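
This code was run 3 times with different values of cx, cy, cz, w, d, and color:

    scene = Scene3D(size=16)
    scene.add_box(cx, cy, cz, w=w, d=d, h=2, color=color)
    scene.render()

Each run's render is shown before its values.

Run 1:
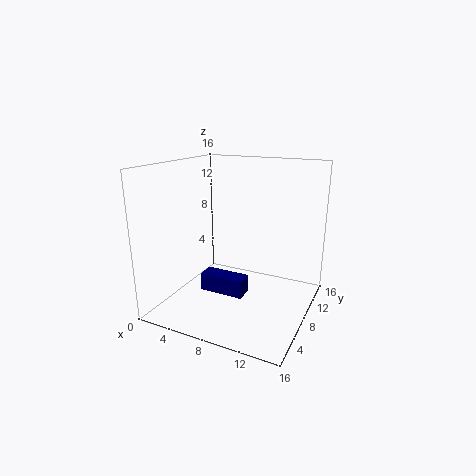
cx = 4.5, cy = 5.5, cz = 2, w = 5, d = 2, color = 'navy'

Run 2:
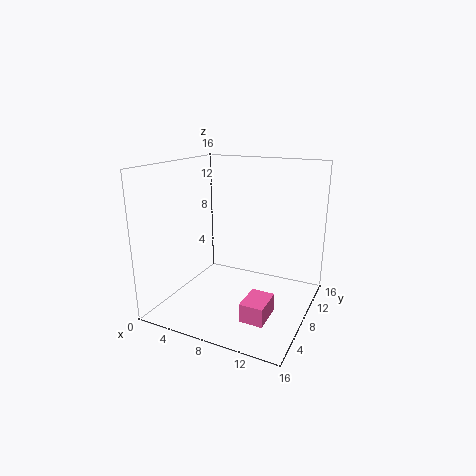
cx = 10.5, cy = 3, cz = 1, w = 2.5, d = 3.5, color = 'hotpink'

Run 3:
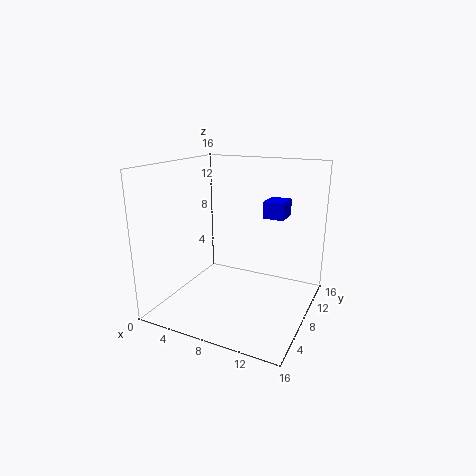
cx = 9.5, cy = 11.5, cz = 9.5, w = 2.5, d = 3, color = 'blue'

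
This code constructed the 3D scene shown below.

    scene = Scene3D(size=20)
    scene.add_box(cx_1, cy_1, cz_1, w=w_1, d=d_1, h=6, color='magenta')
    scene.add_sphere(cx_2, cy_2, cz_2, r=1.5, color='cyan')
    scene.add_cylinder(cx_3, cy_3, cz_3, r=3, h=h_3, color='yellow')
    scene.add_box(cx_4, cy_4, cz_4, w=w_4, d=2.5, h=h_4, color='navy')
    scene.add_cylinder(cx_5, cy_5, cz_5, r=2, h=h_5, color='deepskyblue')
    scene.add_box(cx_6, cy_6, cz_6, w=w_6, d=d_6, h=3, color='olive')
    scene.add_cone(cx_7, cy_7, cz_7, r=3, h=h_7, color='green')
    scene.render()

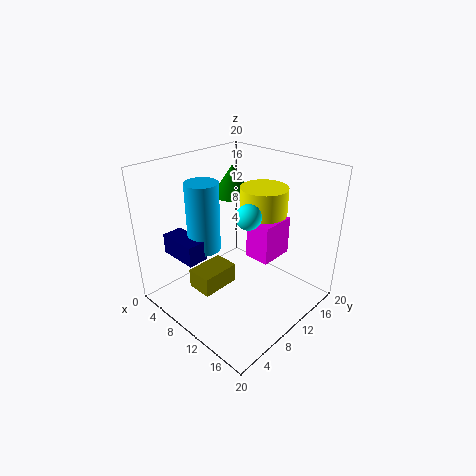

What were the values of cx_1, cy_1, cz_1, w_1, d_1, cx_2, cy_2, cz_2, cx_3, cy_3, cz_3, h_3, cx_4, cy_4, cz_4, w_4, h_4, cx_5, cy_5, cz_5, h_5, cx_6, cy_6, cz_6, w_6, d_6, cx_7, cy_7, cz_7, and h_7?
cx_1 = 8
cy_1 = 14
cz_1 = 4.5
w_1 = 4
d_1 = 5.5
cx_2 = 15
cy_2 = 6.5
cz_2 = 16
cx_3 = 13.5
cy_3 = 11
cz_3 = 14.5
h_3 = 3.5
cx_4 = 6.5
cy_4 = 0.5
cz_4 = 10.5
w_4 = 5
h_4 = 2.5
cx_5 = 10
cy_5 = 4
cz_5 = 11
h_5 = 8.5
cx_6 = 3.5
cy_6 = 6
cz_6 = 0.5
w_6 = 4
d_6 = 6
cx_7 = 5
cy_7 = 14
cz_7 = 14
h_7 = 4.5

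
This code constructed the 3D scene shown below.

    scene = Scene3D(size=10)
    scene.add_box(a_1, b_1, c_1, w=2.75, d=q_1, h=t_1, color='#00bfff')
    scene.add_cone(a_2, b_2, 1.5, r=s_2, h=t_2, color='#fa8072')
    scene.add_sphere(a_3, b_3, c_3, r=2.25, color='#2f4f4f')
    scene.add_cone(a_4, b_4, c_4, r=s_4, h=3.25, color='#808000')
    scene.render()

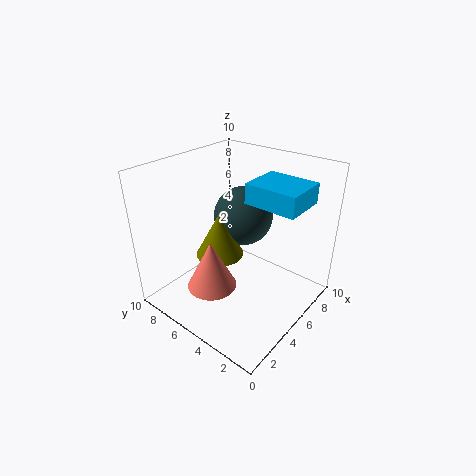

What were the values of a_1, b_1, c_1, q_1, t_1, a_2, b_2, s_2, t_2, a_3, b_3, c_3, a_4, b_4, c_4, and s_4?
a_1 = 3.75; b_1 = 0.25; c_1 = 8.5; q_1 = 3.25; t_1 = 1.25; a_2 = 3.25; b_2 = 6; s_2 = 1.75; t_2 = 3.5; a_3 = 7.5; b_3 = 6.5; c_3 = 5.25; a_4 = 5; b_4 = 6.75; c_4 = 3; s_4 = 1.75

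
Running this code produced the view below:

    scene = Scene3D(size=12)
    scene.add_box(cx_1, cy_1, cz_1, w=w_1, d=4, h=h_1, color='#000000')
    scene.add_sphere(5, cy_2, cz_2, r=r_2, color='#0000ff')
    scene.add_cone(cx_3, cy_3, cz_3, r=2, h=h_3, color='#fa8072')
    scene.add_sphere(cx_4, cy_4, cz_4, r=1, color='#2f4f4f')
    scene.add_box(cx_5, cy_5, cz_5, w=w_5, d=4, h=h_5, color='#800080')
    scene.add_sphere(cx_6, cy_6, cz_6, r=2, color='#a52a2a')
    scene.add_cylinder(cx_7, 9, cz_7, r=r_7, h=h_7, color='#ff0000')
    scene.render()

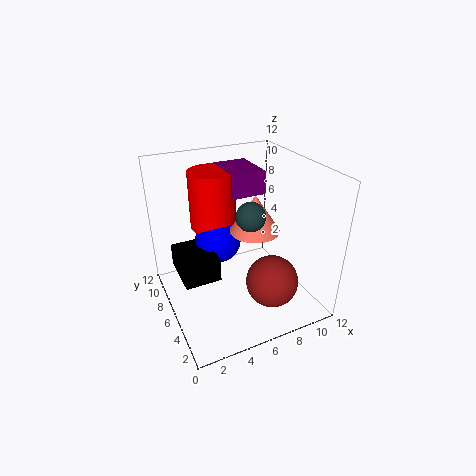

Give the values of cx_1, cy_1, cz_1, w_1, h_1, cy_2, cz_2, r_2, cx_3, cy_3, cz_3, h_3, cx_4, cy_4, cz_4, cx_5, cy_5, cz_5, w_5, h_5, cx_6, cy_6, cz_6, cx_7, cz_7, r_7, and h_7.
cx_1 = 1, cy_1 = 5, cz_1 = 3, w_1 = 3, h_1 = 2, cy_2 = 8, cz_2 = 5, r_2 = 2, cx_3 = 7, cy_3 = 5, cz_3 = 7, h_3 = 3, cx_4 = 5, cy_4 = 2, cz_4 = 10, cx_5 = 6, cy_5 = 7, cz_5 = 9, w_5 = 3, h_5 = 2, cx_6 = 7, cy_6 = 2, cz_6 = 4, cx_7 = 5, cz_7 = 6, r_7 = 2, h_7 = 5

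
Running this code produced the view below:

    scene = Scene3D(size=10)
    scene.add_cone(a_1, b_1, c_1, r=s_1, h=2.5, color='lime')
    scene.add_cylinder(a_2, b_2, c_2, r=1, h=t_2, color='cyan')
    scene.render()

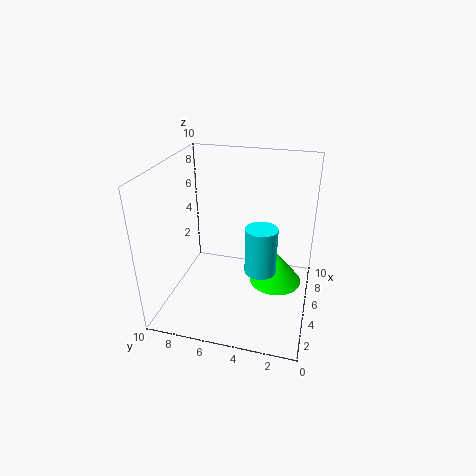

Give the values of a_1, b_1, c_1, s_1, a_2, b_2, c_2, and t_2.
a_1 = 7, b_1 = 2.5, c_1 = 0.5, s_1 = 2, a_2 = 3, b_2 = 3, c_2 = 4, t_2 = 3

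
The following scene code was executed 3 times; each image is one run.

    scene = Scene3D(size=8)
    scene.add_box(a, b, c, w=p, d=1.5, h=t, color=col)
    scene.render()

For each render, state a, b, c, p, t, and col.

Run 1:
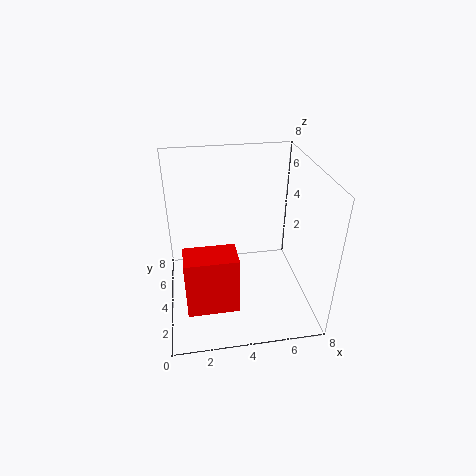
a = 1; b = 0.5; c = 2; p = 2.5; t = 3; col = 'red'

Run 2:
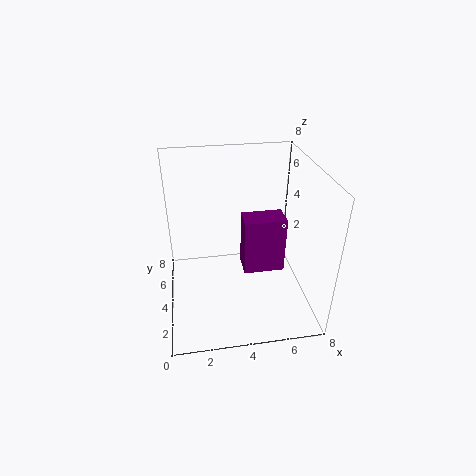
a = 4.5; b = 4.5; c = 1; p = 2.5; t = 3.5; col = 'purple'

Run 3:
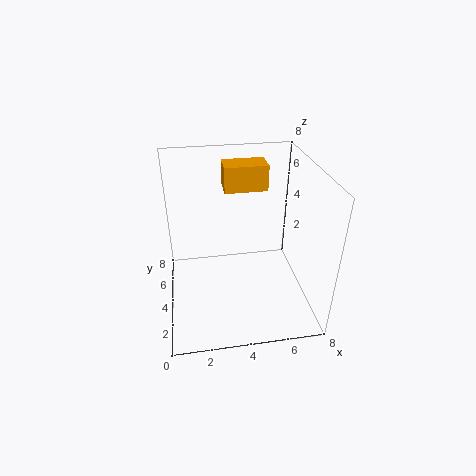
a = 3.5; b = 5.5; c = 6; p = 2.5; t = 1.5; col = 'orange'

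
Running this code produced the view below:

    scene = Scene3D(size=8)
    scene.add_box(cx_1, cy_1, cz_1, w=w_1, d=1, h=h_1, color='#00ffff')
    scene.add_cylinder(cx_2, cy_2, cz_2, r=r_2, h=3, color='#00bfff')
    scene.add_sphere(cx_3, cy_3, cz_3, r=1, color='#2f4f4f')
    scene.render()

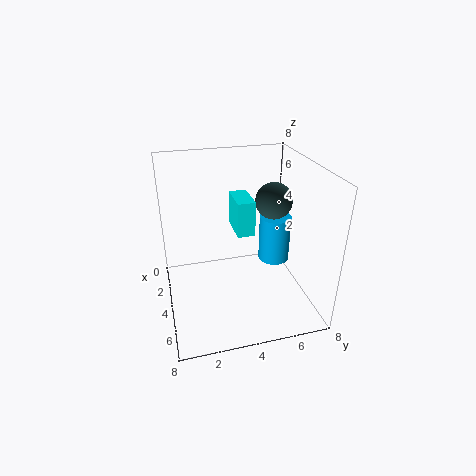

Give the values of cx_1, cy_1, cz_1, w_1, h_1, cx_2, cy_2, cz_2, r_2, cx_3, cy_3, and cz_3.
cx_1 = 2
cy_1 = 4
cz_1 = 4
w_1 = 2
h_1 = 2
cx_2 = 2
cy_2 = 7
cz_2 = 1
r_2 = 1
cx_3 = 4
cy_3 = 6
cz_3 = 6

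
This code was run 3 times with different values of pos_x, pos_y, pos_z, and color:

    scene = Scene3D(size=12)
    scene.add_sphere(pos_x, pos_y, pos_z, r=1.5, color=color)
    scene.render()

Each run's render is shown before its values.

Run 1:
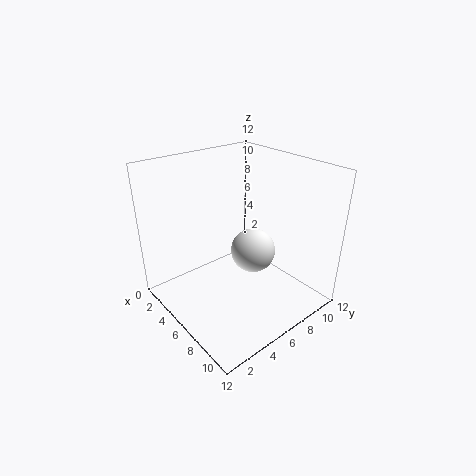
pos_x = 10
pos_y = 4
pos_z = 7.5
color = 'white'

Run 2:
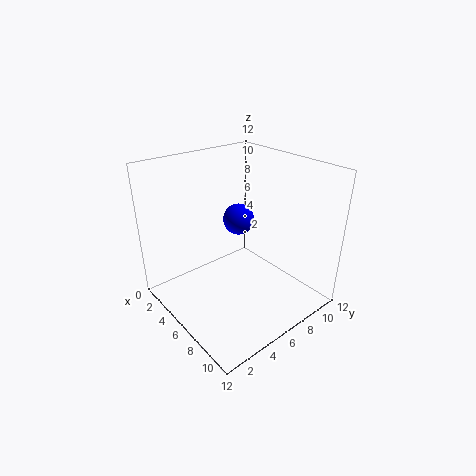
pos_x = 2.5
pos_y = 9
pos_z = 5.5
color = 'blue'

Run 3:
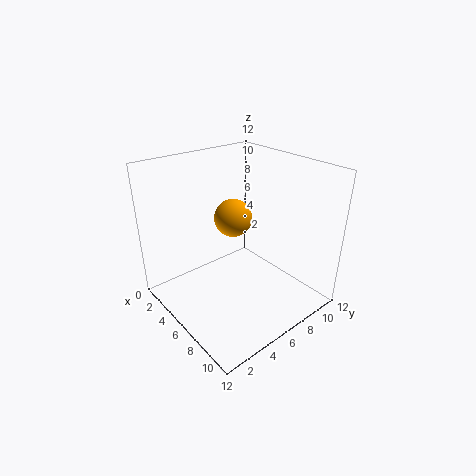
pos_x = 6
pos_y = 5.5
pos_z = 8
color = 'orange'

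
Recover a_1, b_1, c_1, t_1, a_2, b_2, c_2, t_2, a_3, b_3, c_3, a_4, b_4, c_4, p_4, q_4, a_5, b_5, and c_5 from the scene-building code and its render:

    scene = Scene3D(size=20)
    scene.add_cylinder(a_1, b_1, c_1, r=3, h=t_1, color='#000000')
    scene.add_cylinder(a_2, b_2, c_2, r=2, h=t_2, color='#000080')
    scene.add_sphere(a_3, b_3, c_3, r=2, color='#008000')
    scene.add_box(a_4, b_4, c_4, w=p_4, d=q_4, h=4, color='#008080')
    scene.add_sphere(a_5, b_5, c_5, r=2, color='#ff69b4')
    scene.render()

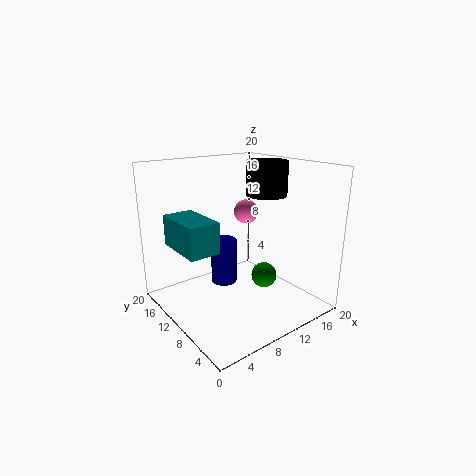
a_1 = 16
b_1 = 11
c_1 = 15
t_1 = 5
a_2 = 11
b_2 = 15
c_2 = 1
t_2 = 7
a_3 = 16
b_3 = 11
c_3 = 2
a_4 = 1
b_4 = 7
c_4 = 10
p_4 = 4
q_4 = 7
a_5 = 17
b_5 = 17
c_5 = 11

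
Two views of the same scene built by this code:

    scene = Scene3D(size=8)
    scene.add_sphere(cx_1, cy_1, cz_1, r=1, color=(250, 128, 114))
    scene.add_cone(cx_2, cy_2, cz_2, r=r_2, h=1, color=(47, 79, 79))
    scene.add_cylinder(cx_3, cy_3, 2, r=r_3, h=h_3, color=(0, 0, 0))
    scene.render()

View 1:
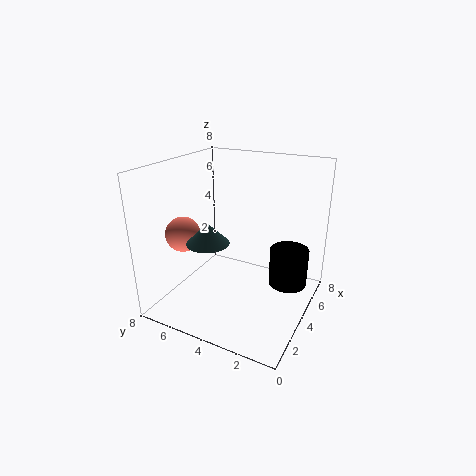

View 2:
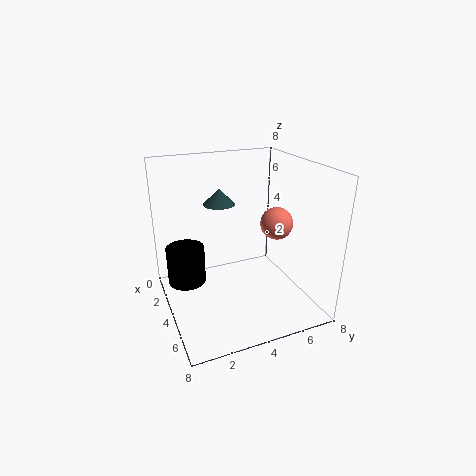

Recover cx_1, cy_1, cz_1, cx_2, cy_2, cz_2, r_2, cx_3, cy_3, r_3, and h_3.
cx_1 = 3
cy_1 = 7
cz_1 = 4
cx_2 = 1
cy_2 = 4
cz_2 = 5
r_2 = 1
cx_3 = 4
cy_3 = 1
r_3 = 1
h_3 = 2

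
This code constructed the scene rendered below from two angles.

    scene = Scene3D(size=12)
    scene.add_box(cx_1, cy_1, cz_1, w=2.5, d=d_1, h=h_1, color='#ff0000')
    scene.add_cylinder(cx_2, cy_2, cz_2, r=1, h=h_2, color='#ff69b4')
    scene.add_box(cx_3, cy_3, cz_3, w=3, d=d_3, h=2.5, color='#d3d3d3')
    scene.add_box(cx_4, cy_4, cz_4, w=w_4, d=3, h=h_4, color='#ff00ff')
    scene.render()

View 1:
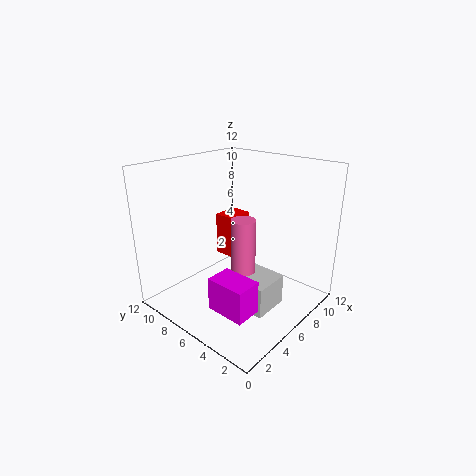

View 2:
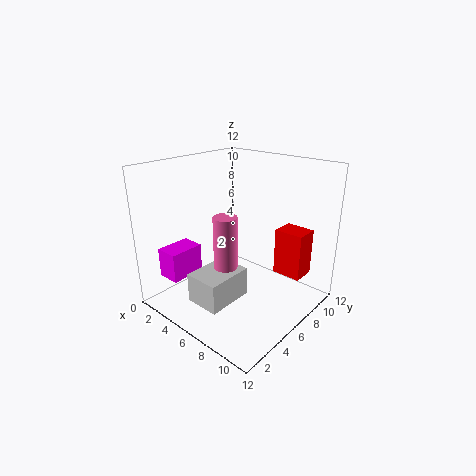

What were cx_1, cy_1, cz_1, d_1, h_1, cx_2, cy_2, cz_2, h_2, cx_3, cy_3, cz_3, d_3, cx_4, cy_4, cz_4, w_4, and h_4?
cx_1 = 8, cy_1 = 8.5, cz_1 = 2.5, d_1 = 2, h_1 = 4, cx_2 = 5.5, cy_2 = 5, cz_2 = 3, h_2 = 5, cx_3 = 4, cy_3 = 2, cz_3 = 1, d_3 = 4, cx_4 = 1, cy_4 = 1.5, cz_4 = 2.5, w_4 = 2, h_4 = 2.5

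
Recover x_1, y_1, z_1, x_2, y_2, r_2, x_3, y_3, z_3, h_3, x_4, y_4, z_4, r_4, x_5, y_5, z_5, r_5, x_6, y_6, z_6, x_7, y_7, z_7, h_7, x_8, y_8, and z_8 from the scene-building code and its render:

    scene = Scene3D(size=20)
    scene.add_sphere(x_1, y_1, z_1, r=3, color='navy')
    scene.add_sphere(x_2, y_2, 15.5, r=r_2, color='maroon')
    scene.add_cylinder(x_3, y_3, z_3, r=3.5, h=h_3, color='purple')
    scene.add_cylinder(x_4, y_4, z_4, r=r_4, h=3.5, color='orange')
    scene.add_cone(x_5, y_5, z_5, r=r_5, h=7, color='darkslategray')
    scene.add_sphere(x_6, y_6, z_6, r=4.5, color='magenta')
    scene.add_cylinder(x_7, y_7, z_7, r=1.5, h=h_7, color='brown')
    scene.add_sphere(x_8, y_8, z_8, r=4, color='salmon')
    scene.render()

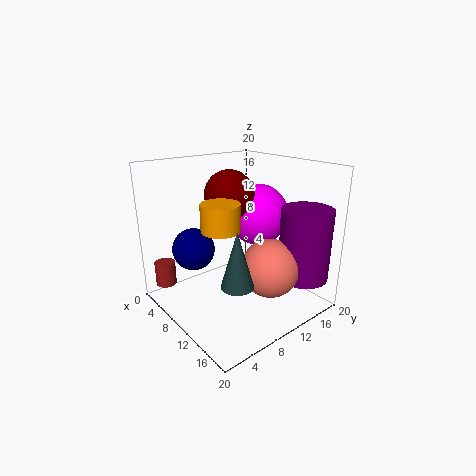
x_1 = 5.5, y_1 = 5.5, z_1 = 8, x_2 = 7.5, y_2 = 10.5, r_2 = 3.5, x_3 = 16.5, y_3 = 16.5, z_3 = 4.5, h_3 = 10, x_4 = 11.5, y_4 = 6, z_4 = 12.5, r_4 = 2.5, x_5 = 16, y_5 = 5, z_5 = 7, r_5 = 2, x_6 = 8.5, y_6 = 15, z_6 = 12, x_7 = 2, y_7 = 2.5, z_7 = 2, h_7 = 3.5, x_8 = 14.5, y_8 = 12, z_8 = 6.5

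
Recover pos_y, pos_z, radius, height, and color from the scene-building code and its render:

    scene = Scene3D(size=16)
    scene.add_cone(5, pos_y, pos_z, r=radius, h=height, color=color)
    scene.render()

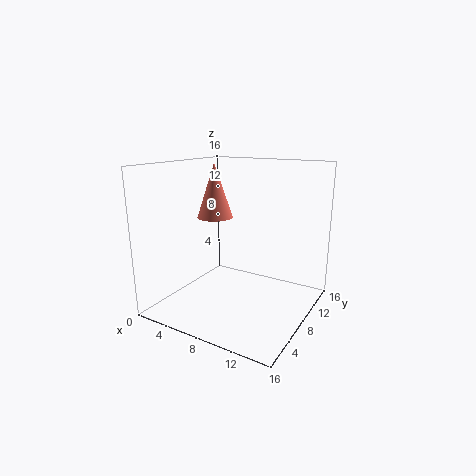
pos_y = 8
pos_z = 10
radius = 2
height = 6
color = 'salmon'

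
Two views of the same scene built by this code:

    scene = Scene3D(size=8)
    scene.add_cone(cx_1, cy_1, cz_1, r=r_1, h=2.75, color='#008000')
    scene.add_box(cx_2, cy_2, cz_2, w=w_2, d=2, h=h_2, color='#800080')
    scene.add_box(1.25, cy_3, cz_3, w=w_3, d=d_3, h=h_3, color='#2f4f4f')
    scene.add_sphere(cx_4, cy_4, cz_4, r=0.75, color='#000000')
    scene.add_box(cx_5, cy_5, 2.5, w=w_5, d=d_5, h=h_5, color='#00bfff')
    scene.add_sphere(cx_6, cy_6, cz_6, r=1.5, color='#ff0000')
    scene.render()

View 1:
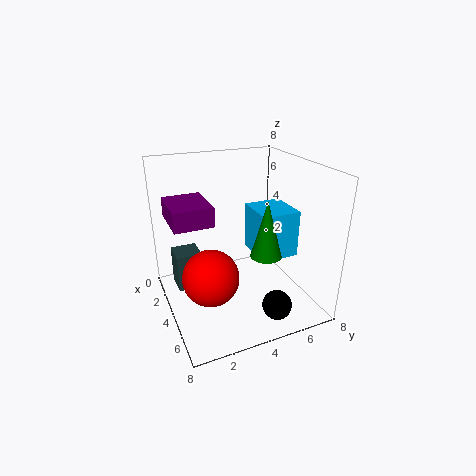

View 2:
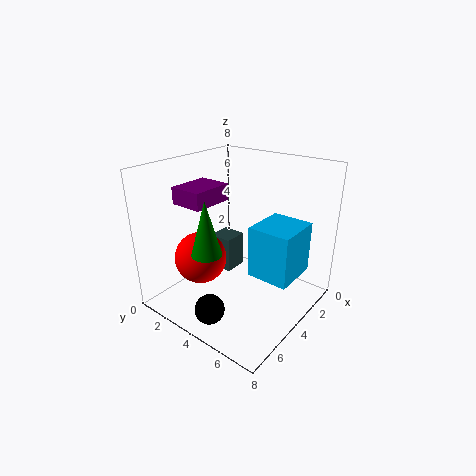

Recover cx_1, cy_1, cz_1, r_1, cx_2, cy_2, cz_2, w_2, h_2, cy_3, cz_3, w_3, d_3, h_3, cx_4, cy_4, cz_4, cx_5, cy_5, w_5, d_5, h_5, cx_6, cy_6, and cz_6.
cx_1 = 6.75, cy_1 = 4.25, cz_1 = 4.25, r_1 = 0.75, cx_2 = 2.75, cy_2 = 0.25, cz_2 = 5.5, w_2 = 2.5, h_2 = 1, cy_3 = 0.75, cz_3 = 0.5, w_3 = 1.5, d_3 = 1.5, h_3 = 2.25, cx_4 = 7.25, cy_4 = 4.75, cz_4 = 1.5, cx_5 = 2.25, cy_5 = 5.25, w_5 = 2.5, d_5 = 2.25, h_5 = 2.75, cx_6 = 5, cy_6 = 2, cz_6 = 2.5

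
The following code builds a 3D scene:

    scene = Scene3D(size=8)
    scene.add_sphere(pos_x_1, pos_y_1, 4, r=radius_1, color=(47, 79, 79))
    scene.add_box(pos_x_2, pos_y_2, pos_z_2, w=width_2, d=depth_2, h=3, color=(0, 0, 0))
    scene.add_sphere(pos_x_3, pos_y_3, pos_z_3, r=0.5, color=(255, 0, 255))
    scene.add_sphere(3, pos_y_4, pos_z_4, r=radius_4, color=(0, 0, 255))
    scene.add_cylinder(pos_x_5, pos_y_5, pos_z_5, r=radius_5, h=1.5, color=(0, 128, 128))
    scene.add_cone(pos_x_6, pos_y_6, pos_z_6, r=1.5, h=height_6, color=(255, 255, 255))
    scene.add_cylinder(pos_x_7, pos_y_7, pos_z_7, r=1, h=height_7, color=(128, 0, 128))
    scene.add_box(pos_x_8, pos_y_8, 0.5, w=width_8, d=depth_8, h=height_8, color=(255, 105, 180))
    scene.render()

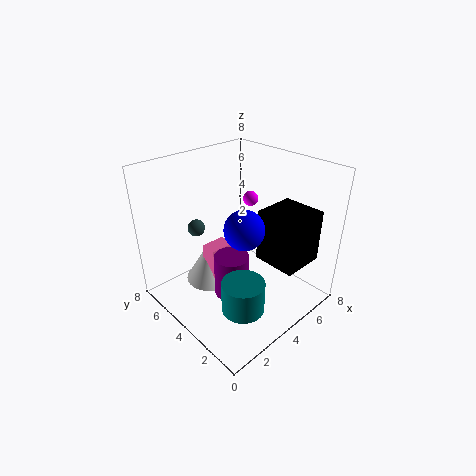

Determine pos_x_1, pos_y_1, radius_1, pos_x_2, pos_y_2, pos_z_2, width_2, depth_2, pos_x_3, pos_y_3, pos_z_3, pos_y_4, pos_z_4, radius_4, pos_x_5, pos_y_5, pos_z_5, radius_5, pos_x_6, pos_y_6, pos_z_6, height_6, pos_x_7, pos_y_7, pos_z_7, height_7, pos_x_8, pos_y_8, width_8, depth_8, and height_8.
pos_x_1 = 3; pos_y_1 = 6.5; radius_1 = 0.5; pos_x_2 = 5; pos_y_2 = 1; pos_z_2 = 2.5; width_2 = 2.5; depth_2 = 2.5; pos_x_3 = 7.5; pos_y_3 = 6.5; pos_z_3 = 4.5; pos_y_4 = 2.5; pos_z_4 = 5.5; radius_4 = 1; pos_x_5 = 1.5; pos_y_5 = 1; pos_z_5 = 2.5; radius_5 = 1; pos_x_6 = 3.5; pos_y_6 = 6; pos_z_6 = 0.5; height_6 = 2.5; pos_x_7 = 3.5; pos_y_7 = 4; pos_z_7 = 0.5; height_7 = 2.5; pos_x_8 = 3; pos_y_8 = 5; width_8 = 1.5; depth_8 = 1; height_8 = 2.5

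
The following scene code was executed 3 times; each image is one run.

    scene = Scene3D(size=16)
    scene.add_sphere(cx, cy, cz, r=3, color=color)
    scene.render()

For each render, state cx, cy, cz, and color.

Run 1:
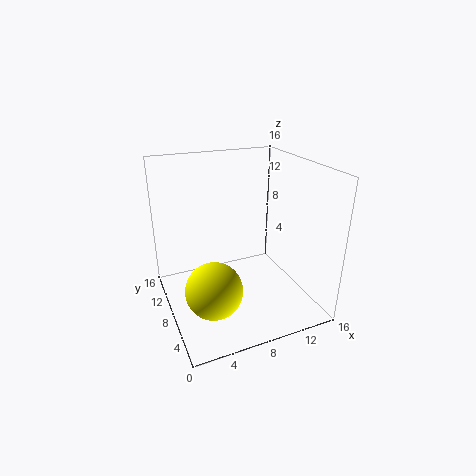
cx = 4, cy = 5, cz = 4, color = 'yellow'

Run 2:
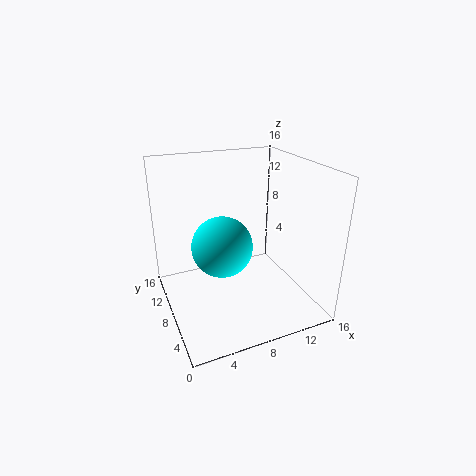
cx = 5, cy = 5, cz = 9, color = 'cyan'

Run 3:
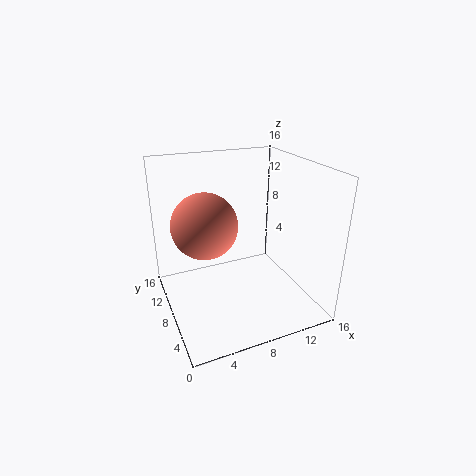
cx = 3, cy = 4, cz = 12, color = 'salmon'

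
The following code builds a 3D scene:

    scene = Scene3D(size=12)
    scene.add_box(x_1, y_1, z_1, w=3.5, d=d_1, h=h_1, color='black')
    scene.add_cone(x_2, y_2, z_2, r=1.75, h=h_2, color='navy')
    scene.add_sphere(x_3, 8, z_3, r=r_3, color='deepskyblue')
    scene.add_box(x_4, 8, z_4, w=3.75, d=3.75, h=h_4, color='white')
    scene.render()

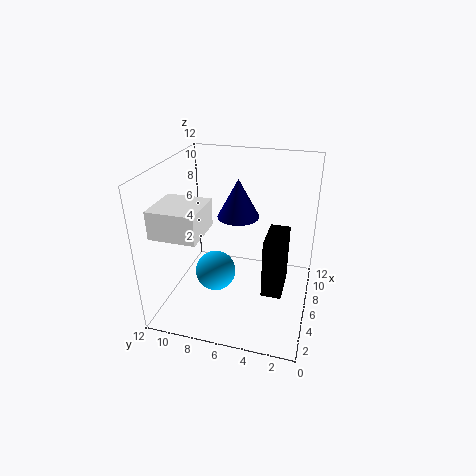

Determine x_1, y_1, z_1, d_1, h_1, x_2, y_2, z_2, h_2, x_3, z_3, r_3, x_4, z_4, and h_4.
x_1 = 5.25, y_1 = 2, z_1 = 1, d_1 = 1.75, h_1 = 5.25, x_2 = 7, y_2 = 6.25, z_2 = 7.5, h_2 = 3.25, x_3 = 5.75, z_3 = 2.5, r_3 = 1.75, x_4 = 1.75, z_4 = 7.25, h_4 = 2.25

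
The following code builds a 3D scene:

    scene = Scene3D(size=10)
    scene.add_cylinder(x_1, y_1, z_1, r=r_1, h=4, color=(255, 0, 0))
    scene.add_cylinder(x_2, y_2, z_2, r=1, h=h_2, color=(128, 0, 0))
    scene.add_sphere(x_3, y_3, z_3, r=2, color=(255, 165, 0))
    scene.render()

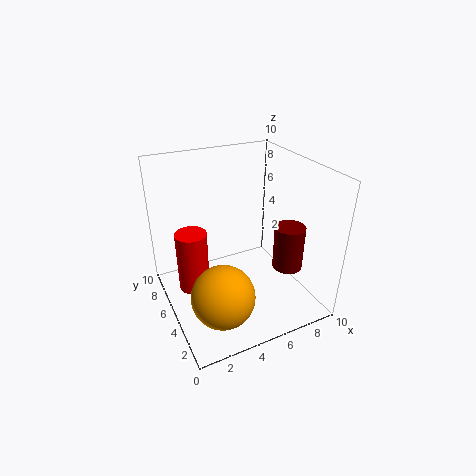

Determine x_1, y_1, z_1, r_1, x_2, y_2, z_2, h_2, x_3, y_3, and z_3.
x_1 = 1.5
y_1 = 4.5
z_1 = 2.5
r_1 = 1
x_2 = 7.5
y_2 = 2.5
z_2 = 3.5
h_2 = 3
x_3 = 2.5
y_3 = 2
z_3 = 3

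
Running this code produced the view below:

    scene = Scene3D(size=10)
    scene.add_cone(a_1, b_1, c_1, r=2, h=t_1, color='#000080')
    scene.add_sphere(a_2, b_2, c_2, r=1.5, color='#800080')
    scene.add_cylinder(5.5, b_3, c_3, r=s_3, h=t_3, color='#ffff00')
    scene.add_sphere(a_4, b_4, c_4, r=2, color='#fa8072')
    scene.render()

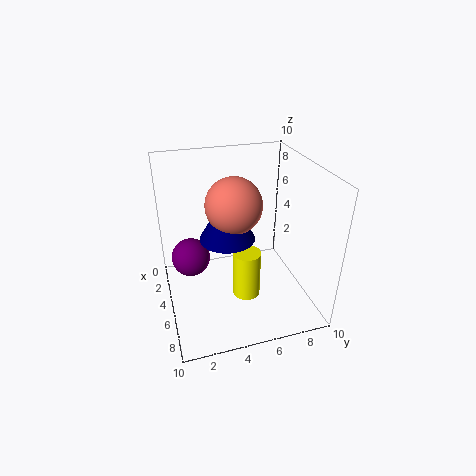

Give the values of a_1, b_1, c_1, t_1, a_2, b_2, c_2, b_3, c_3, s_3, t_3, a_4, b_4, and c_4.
a_1 = 4; b_1 = 4.5; c_1 = 4.5; t_1 = 3.5; a_2 = 2; b_2 = 2; c_2 = 2; b_3 = 5.5; c_3 = 0.5; s_3 = 1; t_3 = 3.5; a_4 = 4; b_4 = 5; c_4 = 7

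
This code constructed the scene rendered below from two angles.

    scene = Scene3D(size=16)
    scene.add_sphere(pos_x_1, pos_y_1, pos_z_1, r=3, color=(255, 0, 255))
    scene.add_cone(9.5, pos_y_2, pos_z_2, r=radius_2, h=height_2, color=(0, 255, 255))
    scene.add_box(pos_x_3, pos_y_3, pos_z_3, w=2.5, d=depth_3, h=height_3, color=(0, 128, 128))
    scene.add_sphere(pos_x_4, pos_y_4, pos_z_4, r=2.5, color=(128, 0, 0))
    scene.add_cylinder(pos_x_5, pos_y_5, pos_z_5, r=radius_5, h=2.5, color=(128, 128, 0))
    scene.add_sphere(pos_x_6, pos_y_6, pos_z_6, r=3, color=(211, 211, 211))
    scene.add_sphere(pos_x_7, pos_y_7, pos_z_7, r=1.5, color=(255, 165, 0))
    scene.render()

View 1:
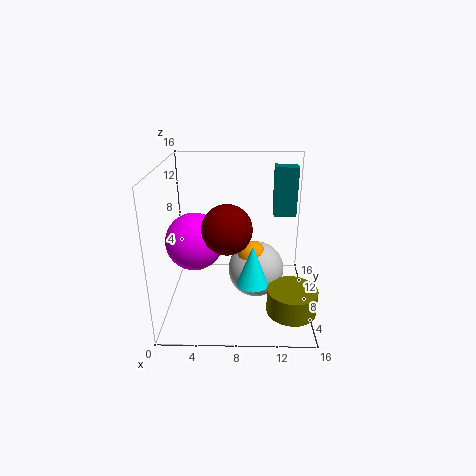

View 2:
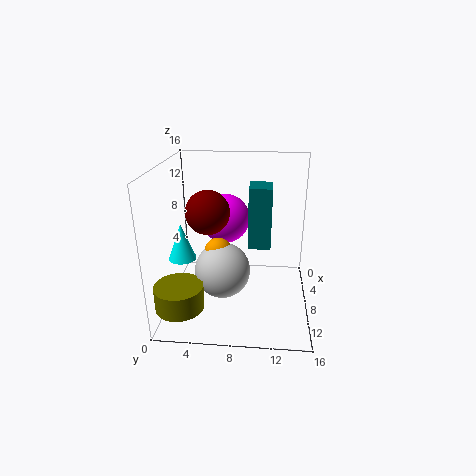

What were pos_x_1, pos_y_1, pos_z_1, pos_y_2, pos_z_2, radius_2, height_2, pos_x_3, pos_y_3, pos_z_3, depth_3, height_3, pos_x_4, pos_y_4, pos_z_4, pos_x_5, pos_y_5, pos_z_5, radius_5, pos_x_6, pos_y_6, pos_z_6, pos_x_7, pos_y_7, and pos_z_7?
pos_x_1 = 3.5; pos_y_1 = 6; pos_z_1 = 8.5; pos_y_2 = 2; pos_z_2 = 6; radius_2 = 1.5; height_2 = 4; pos_x_3 = 12; pos_y_3 = 9.5; pos_z_3 = 10; depth_3 = 2; height_3 = 5.5; pos_x_4 = 7; pos_y_4 = 4.5; pos_z_4 = 10.5; pos_x_5 = 13.5; pos_y_5 = 2.5; pos_z_5 = 2.5; radius_5 = 2.5; pos_x_6 = 10; pos_y_6 = 6.5; pos_z_6 = 5; pos_x_7 = 9.5; pos_y_7 = 6; pos_z_7 = 7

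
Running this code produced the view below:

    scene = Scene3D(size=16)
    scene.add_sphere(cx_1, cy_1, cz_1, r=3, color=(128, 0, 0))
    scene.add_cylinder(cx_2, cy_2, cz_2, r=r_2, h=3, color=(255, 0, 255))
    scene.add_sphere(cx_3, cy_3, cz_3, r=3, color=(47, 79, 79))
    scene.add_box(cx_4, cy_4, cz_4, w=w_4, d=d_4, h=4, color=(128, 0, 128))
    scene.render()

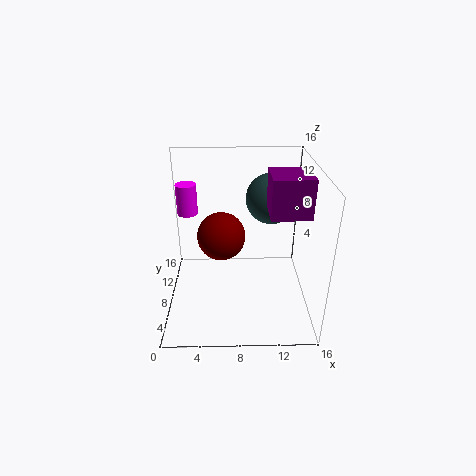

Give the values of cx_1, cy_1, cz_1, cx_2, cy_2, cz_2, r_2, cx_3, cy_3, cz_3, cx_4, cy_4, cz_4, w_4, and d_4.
cx_1 = 6
cy_1 = 12
cz_1 = 6
cx_2 = 3
cy_2 = 6
cz_2 = 12
r_2 = 1
cx_3 = 12
cy_3 = 12
cz_3 = 11
cx_4 = 11
cy_4 = 4
cz_4 = 12
w_4 = 4
d_4 = 4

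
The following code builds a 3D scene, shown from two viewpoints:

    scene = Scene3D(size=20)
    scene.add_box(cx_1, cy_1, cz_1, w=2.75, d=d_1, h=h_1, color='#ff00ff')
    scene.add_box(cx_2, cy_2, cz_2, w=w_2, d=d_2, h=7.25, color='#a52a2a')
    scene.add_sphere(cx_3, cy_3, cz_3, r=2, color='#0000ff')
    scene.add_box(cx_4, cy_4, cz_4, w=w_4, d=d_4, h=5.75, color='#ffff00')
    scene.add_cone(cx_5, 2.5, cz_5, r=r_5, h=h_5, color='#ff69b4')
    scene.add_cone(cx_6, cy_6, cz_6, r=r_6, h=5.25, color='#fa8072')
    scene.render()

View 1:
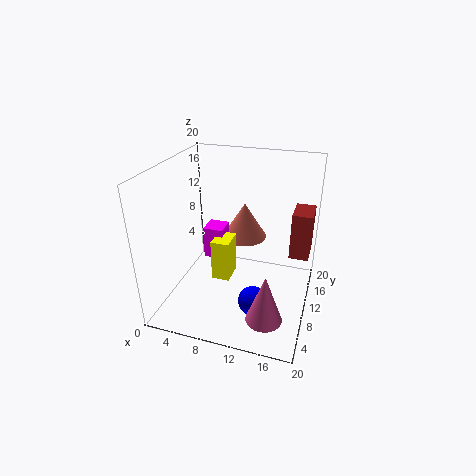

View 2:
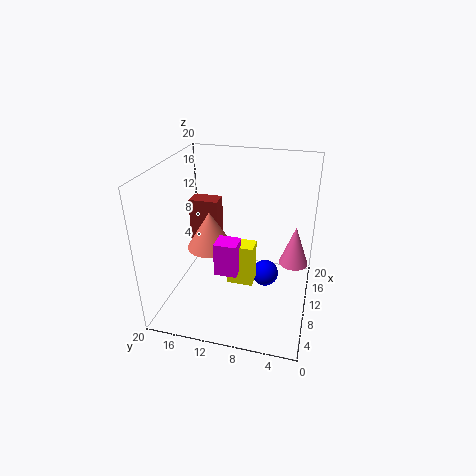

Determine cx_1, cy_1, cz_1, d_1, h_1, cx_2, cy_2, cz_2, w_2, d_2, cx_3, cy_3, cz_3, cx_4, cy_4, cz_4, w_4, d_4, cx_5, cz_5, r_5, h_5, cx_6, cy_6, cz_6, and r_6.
cx_1 = 5.25, cy_1 = 9, cz_1 = 6.75, d_1 = 3, h_1 = 4.5, cx_2 = 16.5, cy_2 = 15.25, cz_2 = 4.75, w_2 = 3, d_2 = 4.75, cx_3 = 13.25, cy_3 = 6.5, cz_3 = 2.5, cx_4 = 7, cy_4 = 7.25, cz_4 = 4.5, w_4 = 2.5, d_4 = 3.5, cx_5 = 15.75, cz_5 = 3.5, r_5 = 2.25, h_5 = 6.25, cx_6 = 9.75, cy_6 = 14, cz_6 = 8.25, r_6 = 3.25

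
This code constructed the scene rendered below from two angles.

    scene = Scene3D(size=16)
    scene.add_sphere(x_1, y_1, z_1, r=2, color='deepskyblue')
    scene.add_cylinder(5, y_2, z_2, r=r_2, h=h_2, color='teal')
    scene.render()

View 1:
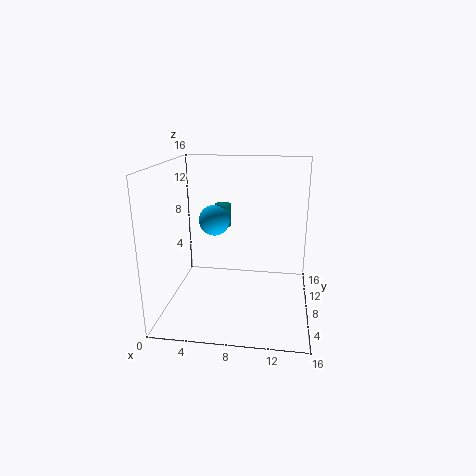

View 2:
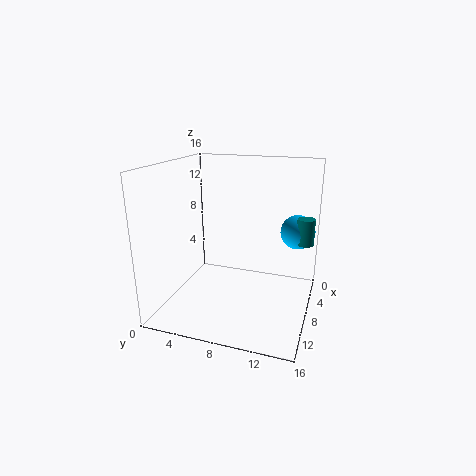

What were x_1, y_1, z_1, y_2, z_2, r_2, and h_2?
x_1 = 4
y_1 = 14
z_1 = 8
y_2 = 15
z_2 = 7
r_2 = 1
h_2 = 3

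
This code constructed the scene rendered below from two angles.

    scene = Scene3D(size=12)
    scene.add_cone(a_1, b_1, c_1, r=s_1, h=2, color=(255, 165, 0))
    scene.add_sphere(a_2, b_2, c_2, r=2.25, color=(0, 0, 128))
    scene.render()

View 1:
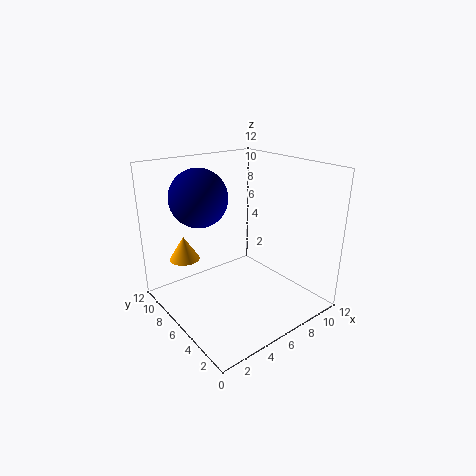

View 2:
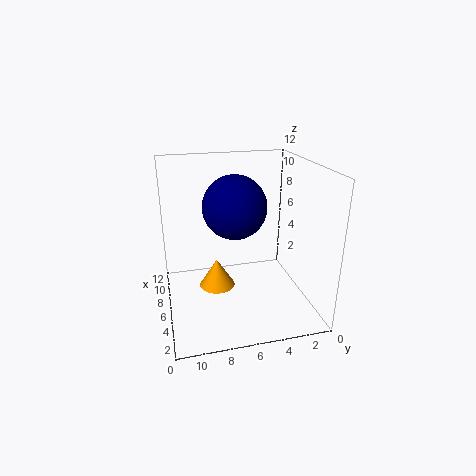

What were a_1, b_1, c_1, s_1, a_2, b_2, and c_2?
a_1 = 2.25, b_1 = 8.5, c_1 = 4.25, s_1 = 1.25, a_2 = 3, b_2 = 7, c_2 = 9.75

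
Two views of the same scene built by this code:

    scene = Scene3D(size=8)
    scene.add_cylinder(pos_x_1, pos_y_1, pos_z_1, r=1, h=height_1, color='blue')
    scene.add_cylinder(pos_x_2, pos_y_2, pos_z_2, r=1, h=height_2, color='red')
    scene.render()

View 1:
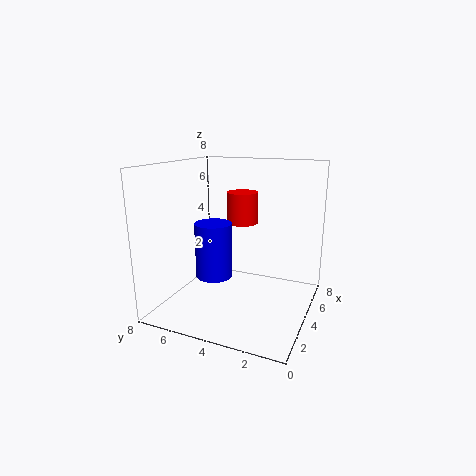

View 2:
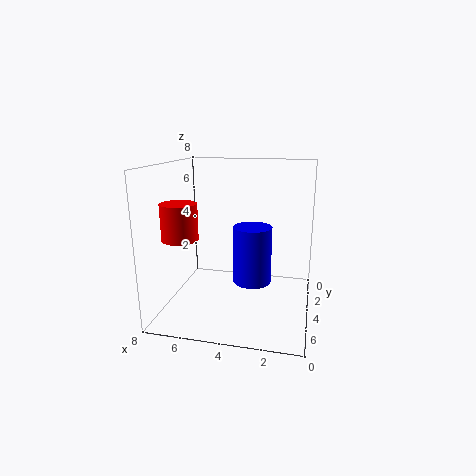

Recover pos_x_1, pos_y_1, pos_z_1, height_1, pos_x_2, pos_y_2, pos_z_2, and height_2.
pos_x_1 = 3, pos_y_1 = 5, pos_z_1 = 2, height_1 = 3, pos_x_2 = 7, pos_y_2 = 5, pos_z_2 = 4, height_2 = 2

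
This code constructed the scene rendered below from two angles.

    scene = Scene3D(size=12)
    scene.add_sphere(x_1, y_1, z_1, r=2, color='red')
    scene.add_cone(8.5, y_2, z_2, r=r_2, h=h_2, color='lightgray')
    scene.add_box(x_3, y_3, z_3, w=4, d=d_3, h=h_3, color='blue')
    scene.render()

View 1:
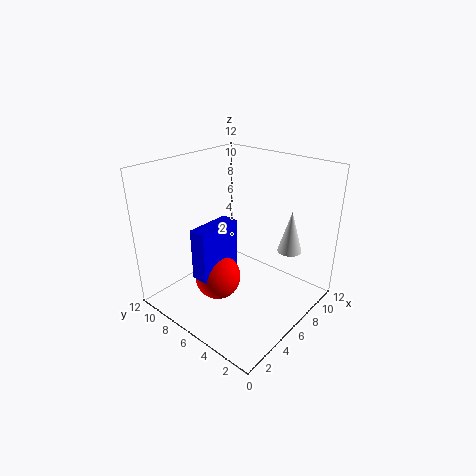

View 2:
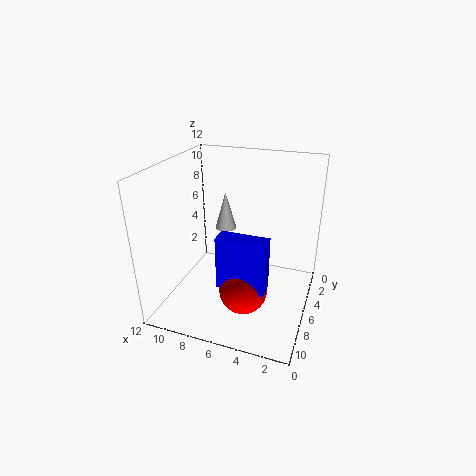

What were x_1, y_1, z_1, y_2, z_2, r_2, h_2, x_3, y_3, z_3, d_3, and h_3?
x_1 = 5; y_1 = 7.5; z_1 = 2; y_2 = 2.5; z_2 = 5; r_2 = 1; h_2 = 3.5; x_3 = 3; y_3 = 7; z_3 = 2.5; d_3 = 1.5; h_3 = 4.5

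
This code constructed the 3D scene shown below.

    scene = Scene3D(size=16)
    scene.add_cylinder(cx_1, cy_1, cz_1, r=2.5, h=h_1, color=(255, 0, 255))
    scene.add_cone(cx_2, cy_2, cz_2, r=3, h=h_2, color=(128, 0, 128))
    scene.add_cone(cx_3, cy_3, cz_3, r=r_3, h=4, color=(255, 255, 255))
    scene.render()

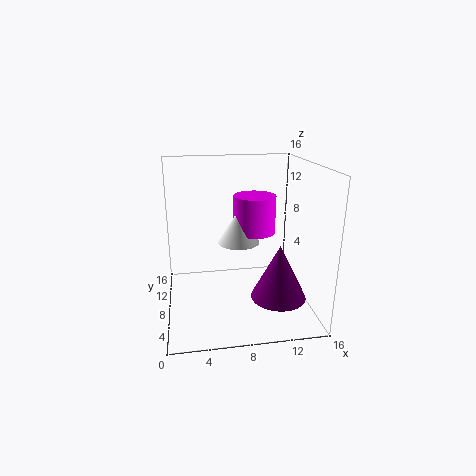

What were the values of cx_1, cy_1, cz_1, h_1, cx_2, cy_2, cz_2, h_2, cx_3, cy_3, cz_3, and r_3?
cx_1 = 10.5; cy_1 = 11; cz_1 = 7.5; h_1 = 4.5; cx_2 = 12; cy_2 = 5; cz_2 = 2; h_2 = 6; cx_3 = 8.5; cy_3 = 10.5; cz_3 = 6.5; r_3 = 2.5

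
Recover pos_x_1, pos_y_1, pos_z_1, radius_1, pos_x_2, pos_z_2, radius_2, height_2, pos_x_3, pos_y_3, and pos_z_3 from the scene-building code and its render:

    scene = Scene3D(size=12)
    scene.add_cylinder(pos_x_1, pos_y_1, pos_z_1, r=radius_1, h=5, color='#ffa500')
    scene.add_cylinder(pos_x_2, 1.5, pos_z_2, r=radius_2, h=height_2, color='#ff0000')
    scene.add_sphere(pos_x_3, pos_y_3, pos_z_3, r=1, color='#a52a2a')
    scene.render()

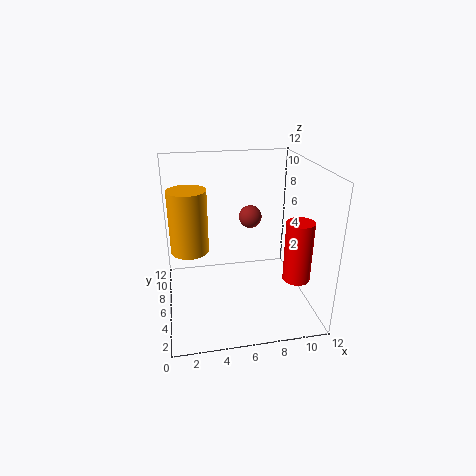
pos_x_1 = 2
pos_y_1 = 5.5
pos_z_1 = 5.5
radius_1 = 1.5
pos_x_2 = 9.5
pos_z_2 = 4.5
radius_2 = 1
height_2 = 4.5
pos_x_3 = 7.5
pos_y_3 = 8
pos_z_3 = 7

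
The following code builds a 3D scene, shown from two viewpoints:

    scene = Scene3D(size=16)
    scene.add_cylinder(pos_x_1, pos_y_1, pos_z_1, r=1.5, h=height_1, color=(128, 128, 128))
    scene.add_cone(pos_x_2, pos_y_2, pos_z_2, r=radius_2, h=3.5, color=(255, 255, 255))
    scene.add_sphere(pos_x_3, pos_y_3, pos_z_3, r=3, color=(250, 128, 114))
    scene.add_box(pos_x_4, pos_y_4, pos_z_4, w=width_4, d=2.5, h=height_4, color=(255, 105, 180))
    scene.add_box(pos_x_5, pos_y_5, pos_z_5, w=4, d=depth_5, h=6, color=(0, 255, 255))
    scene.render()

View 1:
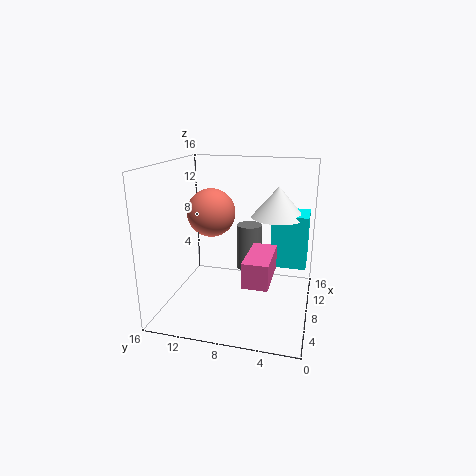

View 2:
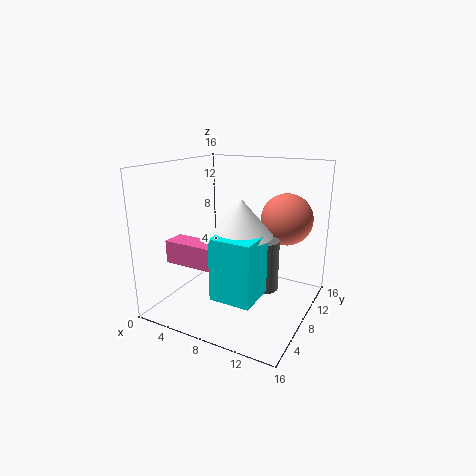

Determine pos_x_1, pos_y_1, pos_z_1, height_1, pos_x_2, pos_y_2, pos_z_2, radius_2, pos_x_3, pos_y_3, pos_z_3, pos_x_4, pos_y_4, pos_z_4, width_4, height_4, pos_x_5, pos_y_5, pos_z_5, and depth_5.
pos_x_1 = 11.5
pos_y_1 = 7.5
pos_z_1 = 3
height_1 = 5.5
pos_x_2 = 10.5
pos_y_2 = 4
pos_z_2 = 10
radius_2 = 3
pos_x_3 = 12
pos_y_3 = 12.5
pos_z_3 = 9.5
pos_x_4 = 1.5
pos_y_4 = 3.5
pos_z_4 = 5.5
width_4 = 5.5
height_4 = 2.5
pos_x_5 = 9
pos_y_5 = 0.5
pos_z_5 = 4.5
depth_5 = 4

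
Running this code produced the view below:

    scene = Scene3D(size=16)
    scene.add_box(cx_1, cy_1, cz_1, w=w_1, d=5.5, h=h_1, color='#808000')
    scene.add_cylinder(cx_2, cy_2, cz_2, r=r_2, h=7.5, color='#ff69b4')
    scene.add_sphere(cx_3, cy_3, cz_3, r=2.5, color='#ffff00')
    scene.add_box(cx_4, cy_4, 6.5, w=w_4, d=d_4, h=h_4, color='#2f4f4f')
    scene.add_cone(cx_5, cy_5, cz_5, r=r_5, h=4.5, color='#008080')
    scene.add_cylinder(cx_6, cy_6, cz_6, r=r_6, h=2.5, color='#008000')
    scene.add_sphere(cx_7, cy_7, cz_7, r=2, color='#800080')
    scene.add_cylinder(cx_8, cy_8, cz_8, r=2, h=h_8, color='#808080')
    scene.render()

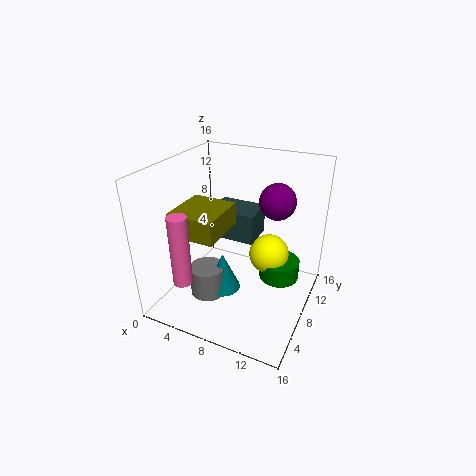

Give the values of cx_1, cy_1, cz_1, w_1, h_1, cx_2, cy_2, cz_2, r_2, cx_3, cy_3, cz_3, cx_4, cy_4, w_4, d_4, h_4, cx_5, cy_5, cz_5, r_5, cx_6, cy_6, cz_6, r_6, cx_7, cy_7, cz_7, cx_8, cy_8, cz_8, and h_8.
cx_1 = 2.5; cy_1 = 3; cz_1 = 9.5; w_1 = 5; h_1 = 2.5; cx_2 = 4.5; cy_2 = 2; cz_2 = 5; r_2 = 1; cx_3 = 10; cy_3 = 13; cz_3 = 3.5; cx_4 = 3.5; cy_4 = 9.5; w_4 = 5.5; d_4 = 4; h_4 = 3.5; cx_5 = 6.5; cy_5 = 7; cz_5 = 1.5; r_5 = 2; cx_6 = 11.5; cy_6 = 13; cz_6 = 0.5; r_6 = 2.5; cx_7 = 11.5; cy_7 = 10.5; cz_7 = 12; cx_8 = 5; cy_8 = 6; cz_8 = 1; h_8 = 3.5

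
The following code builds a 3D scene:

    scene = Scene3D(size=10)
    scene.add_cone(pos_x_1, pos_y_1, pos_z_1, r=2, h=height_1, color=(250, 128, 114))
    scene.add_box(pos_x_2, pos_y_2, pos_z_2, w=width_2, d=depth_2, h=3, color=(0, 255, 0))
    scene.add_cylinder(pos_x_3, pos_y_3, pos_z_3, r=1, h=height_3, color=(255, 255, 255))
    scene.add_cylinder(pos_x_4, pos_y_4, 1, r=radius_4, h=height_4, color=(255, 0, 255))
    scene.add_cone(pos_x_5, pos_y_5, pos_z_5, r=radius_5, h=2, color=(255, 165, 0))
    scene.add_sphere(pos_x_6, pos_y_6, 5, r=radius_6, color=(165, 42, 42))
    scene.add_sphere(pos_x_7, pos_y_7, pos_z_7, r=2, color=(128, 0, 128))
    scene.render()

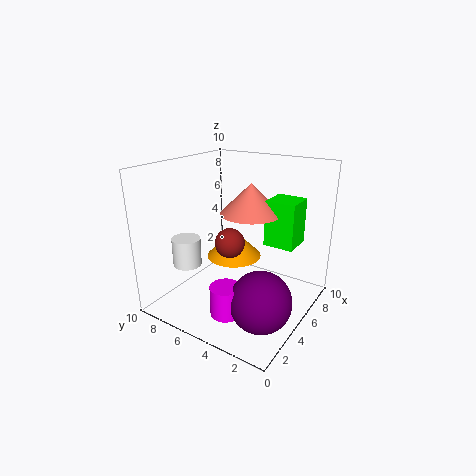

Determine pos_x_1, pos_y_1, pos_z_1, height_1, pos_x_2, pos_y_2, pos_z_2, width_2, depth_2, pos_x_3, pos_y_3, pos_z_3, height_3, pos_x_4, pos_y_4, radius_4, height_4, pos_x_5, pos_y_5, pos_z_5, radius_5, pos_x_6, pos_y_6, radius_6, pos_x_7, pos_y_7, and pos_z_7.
pos_x_1 = 5
pos_y_1 = 4
pos_z_1 = 7
height_1 = 2
pos_x_2 = 5
pos_y_2 = 1
pos_z_2 = 5
width_2 = 2
depth_2 = 2
pos_x_3 = 3
pos_y_3 = 8
pos_z_3 = 3
height_3 = 2
pos_x_4 = 2
pos_y_4 = 4
radius_4 = 1
height_4 = 2
pos_x_5 = 6
pos_y_5 = 6
pos_z_5 = 3
radius_5 = 2
pos_x_6 = 4
pos_y_6 = 5
radius_6 = 1
pos_x_7 = 3
pos_y_7 = 2
pos_z_7 = 2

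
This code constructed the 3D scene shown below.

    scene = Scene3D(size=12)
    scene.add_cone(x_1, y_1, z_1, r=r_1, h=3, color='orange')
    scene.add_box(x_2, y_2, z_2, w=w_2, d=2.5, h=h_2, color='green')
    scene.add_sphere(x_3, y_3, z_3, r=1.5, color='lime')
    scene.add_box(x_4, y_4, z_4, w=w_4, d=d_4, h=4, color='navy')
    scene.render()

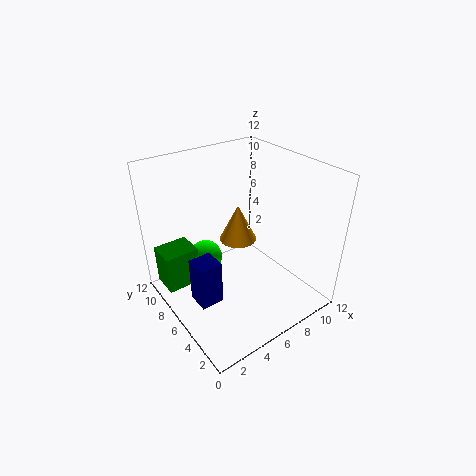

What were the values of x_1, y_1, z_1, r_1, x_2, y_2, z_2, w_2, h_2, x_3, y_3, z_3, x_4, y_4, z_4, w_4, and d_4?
x_1 = 6
y_1 = 6
z_1 = 6
r_1 = 1.5
x_2 = 0.5
y_2 = 8.5
z_2 = 1
w_2 = 3
h_2 = 3.5
x_3 = 4.5
y_3 = 9
z_3 = 3
x_4 = 2
y_4 = 5.5
z_4 = 0.5
w_4 = 2
d_4 = 2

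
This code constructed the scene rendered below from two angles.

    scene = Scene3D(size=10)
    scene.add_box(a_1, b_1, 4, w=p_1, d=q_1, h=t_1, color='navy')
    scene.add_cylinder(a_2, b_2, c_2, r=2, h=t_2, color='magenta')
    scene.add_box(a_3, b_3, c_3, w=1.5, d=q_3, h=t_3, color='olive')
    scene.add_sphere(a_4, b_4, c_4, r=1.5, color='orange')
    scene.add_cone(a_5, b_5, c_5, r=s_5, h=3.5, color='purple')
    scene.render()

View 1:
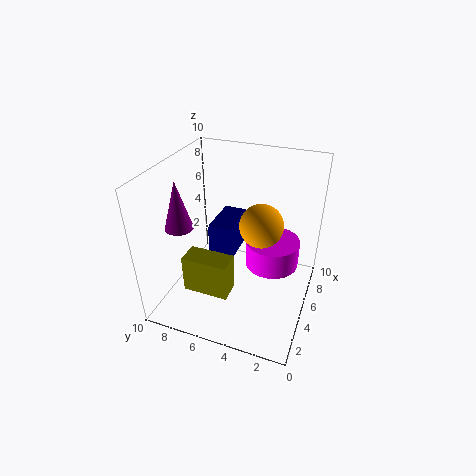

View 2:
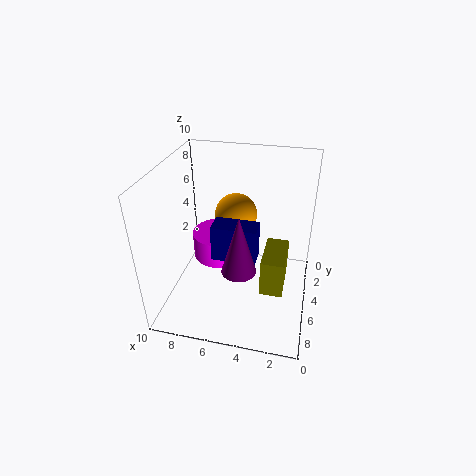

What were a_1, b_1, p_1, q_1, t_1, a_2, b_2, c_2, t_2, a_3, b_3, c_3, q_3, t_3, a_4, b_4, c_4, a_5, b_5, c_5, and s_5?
a_1 = 3.5
b_1 = 5
p_1 = 3
q_1 = 1.5
t_1 = 2.5
a_2 = 7
b_2 = 3
c_2 = 2
t_2 = 2
a_3 = 1.5
b_3 = 4.5
c_3 = 2.5
q_3 = 3
t_3 = 2.5
a_4 = 5.5
b_4 = 3.5
c_4 = 6
a_5 = 4
b_5 = 9
c_5 = 5.5
s_5 = 1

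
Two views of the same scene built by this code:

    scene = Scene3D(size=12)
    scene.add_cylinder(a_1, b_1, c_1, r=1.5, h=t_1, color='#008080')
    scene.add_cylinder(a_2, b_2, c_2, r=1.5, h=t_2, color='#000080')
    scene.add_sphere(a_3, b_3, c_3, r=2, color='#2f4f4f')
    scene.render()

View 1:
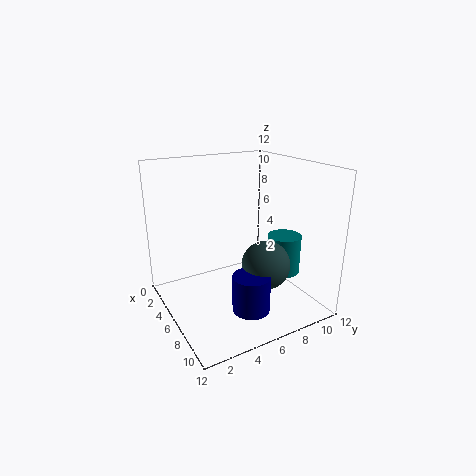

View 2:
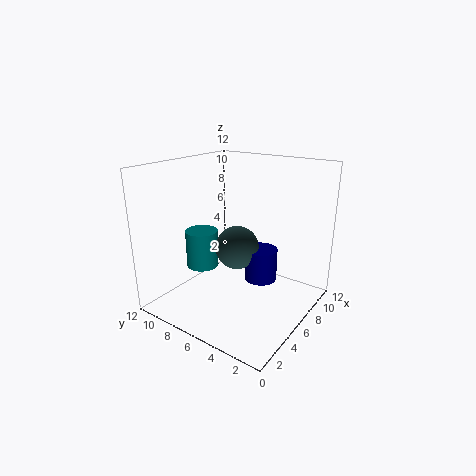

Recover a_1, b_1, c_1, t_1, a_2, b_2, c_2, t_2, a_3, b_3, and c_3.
a_1 = 6.5; b_1 = 10.5; c_1 = 2; t_1 = 3.5; a_2 = 9; b_2 = 5.5; c_2 = 1; t_2 = 3; a_3 = 8; b_3 = 7.5; c_3 = 4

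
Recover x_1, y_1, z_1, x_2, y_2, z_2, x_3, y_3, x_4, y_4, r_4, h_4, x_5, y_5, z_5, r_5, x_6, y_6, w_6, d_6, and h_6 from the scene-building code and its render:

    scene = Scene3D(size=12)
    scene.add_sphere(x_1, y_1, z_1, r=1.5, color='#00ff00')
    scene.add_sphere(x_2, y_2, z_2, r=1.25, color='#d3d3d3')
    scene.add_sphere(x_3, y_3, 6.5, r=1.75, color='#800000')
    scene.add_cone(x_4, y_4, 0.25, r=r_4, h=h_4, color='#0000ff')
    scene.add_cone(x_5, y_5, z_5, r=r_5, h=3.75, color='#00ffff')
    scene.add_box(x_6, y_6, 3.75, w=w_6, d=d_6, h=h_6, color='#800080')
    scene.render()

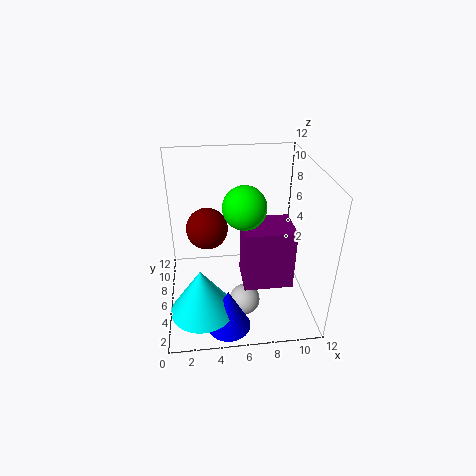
x_1 = 6
y_1 = 2.5
z_1 = 10.5
x_2 = 6.25
y_2 = 3.5
z_2 = 1.5
x_3 = 3.5
y_3 = 7
x_4 = 4.75
y_4 = 2
r_4 = 1.75
h_4 = 3.5
x_5 = 2.75
y_5 = 2.5
z_5 = 1.75
r_5 = 2.5
x_6 = 6
y_6 = 2
w_6 = 3.75
d_6 = 3
h_6 = 4.75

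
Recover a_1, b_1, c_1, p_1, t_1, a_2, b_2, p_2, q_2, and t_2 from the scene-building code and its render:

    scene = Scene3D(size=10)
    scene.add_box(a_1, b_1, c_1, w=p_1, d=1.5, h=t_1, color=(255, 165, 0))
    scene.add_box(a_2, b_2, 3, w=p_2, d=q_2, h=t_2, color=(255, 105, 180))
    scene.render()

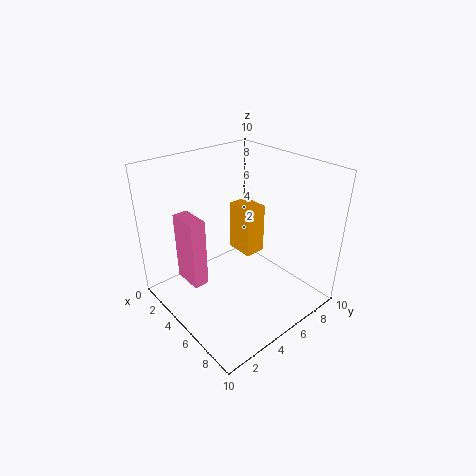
a_1 = 3.5; b_1 = 5.5; c_1 = 3.5; p_1 = 2; t_1 = 3.5; a_2 = 3.5; b_2 = 1; p_2 = 2; q_2 = 1; t_2 = 4.5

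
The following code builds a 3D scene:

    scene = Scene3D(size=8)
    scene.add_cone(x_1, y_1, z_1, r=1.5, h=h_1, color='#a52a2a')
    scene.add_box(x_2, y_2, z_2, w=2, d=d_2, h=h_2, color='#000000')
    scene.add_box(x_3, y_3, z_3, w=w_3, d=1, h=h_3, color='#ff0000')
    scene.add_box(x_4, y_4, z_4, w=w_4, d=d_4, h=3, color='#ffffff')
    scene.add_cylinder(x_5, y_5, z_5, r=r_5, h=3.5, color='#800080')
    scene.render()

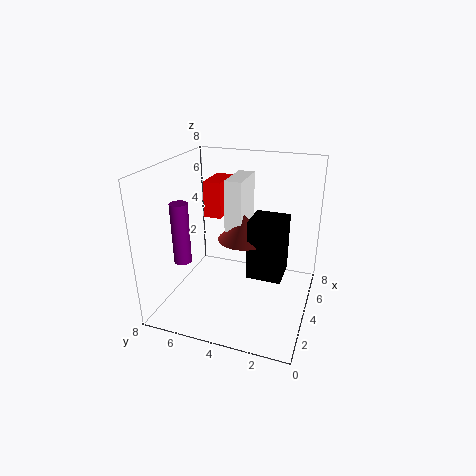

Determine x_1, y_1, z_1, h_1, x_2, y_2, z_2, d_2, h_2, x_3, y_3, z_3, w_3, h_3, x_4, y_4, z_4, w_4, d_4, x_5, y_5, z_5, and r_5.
x_1 = 5
y_1 = 4
z_1 = 3.5
h_1 = 1.5
x_2 = 4
y_2 = 1.5
z_2 = 1.5
d_2 = 2
h_2 = 3.5
x_3 = 4
y_3 = 5
z_3 = 5
w_3 = 2
h_3 = 2
x_4 = 4.5
y_4 = 4
z_4 = 4
w_4 = 2.5
d_4 = 1
x_5 = 3
y_5 = 7
z_5 = 2.5
r_5 = 0.5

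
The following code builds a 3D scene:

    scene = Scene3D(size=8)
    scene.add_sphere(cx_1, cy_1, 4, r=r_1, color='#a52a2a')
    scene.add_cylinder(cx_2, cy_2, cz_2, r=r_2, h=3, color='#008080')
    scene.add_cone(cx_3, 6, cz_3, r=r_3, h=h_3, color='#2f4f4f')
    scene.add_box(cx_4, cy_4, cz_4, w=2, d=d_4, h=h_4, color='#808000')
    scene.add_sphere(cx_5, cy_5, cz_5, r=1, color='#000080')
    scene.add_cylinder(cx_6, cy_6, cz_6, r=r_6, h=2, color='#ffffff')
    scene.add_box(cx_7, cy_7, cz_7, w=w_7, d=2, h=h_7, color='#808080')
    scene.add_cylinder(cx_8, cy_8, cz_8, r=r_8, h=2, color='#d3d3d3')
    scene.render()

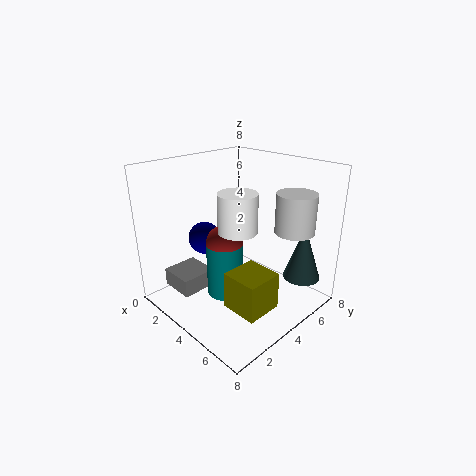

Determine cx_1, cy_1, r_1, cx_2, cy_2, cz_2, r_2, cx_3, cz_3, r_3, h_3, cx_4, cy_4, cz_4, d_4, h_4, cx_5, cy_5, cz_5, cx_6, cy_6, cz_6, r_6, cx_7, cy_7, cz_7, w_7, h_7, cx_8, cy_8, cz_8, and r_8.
cx_1 = 4, cy_1 = 3, r_1 = 1, cx_2 = 4, cy_2 = 3, cz_2 = 1, r_2 = 1, cx_3 = 7, cz_3 = 2, r_3 = 1, h_3 = 3, cx_4 = 5, cy_4 = 2, cz_4 = 1, d_4 = 2, h_4 = 2, cx_5 = 1, cy_5 = 4, cz_5 = 3, cx_6 = 5, cy_6 = 3, cz_6 = 5, r_6 = 1, cx_7 = 1, cy_7 = 1, cz_7 = 1, w_7 = 2, h_7 = 1, cx_8 = 7, cy_8 = 5, cz_8 = 5, r_8 = 1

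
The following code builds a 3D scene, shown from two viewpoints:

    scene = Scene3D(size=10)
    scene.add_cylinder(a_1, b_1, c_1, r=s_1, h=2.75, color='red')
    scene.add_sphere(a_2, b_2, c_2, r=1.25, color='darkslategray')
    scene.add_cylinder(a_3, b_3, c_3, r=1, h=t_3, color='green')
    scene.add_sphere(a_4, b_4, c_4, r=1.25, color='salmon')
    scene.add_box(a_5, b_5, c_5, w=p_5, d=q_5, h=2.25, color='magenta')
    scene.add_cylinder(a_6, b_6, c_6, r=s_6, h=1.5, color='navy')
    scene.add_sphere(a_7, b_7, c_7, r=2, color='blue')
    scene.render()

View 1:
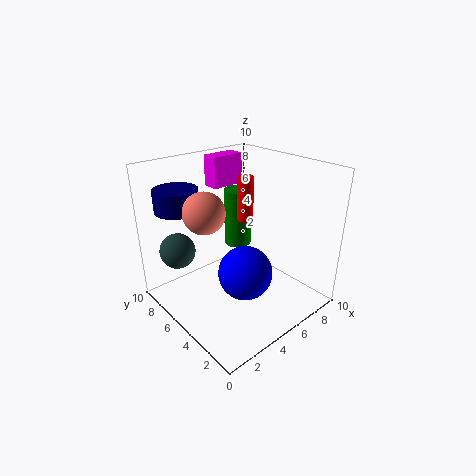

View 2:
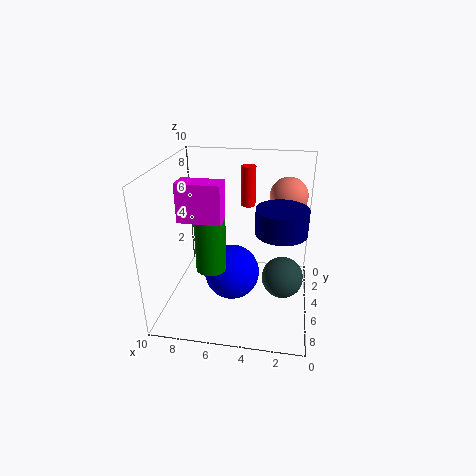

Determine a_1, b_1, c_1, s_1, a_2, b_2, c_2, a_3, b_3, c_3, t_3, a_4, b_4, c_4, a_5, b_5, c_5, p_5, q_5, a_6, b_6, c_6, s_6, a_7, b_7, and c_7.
a_1 = 4.5
b_1 = 3.75
c_1 = 7
s_1 = 0.5
a_2 = 1.75
b_2 = 7.75
c_2 = 4
a_3 = 6.5
b_3 = 6.75
c_3 = 3.5
t_3 = 4.25
a_4 = 1.75
b_4 = 4.25
c_4 = 8
a_5 = 5.25
b_5 = 7.75
c_5 = 7.75
p_5 = 2.5
q_5 = 1.25
a_6 = 2
b_6 = 7.75
c_6 = 7
s_6 = 1.5
a_7 = 5.5
b_7 = 4.75
c_7 = 2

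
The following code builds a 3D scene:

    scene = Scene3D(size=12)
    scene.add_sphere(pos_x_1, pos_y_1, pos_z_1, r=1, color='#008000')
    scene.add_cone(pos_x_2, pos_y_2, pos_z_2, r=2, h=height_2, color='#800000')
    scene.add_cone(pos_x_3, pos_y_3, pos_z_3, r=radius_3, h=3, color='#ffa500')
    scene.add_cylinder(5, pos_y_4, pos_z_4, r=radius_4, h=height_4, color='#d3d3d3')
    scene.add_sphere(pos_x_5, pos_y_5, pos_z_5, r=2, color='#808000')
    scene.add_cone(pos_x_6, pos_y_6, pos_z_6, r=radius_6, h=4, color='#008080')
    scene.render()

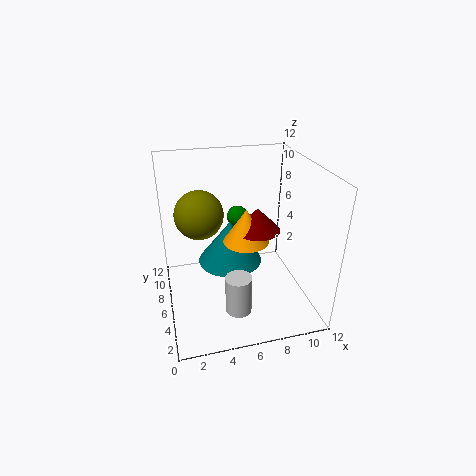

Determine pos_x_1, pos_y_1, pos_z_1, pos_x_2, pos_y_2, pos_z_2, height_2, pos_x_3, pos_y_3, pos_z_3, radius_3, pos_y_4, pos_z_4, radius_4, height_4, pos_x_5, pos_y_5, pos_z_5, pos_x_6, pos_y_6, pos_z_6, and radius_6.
pos_x_1 = 7; pos_y_1 = 10; pos_z_1 = 6; pos_x_2 = 8; pos_y_2 = 7; pos_z_2 = 6; height_2 = 2; pos_x_3 = 7; pos_y_3 = 7; pos_z_3 = 5; radius_3 = 2; pos_y_4 = 2; pos_z_4 = 2; radius_4 = 1; height_4 = 3; pos_x_5 = 3; pos_y_5 = 7; pos_z_5 = 8; pos_x_6 = 6; pos_y_6 = 9; pos_z_6 = 2; radius_6 = 3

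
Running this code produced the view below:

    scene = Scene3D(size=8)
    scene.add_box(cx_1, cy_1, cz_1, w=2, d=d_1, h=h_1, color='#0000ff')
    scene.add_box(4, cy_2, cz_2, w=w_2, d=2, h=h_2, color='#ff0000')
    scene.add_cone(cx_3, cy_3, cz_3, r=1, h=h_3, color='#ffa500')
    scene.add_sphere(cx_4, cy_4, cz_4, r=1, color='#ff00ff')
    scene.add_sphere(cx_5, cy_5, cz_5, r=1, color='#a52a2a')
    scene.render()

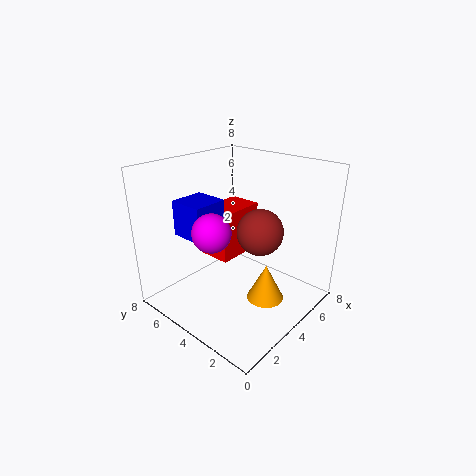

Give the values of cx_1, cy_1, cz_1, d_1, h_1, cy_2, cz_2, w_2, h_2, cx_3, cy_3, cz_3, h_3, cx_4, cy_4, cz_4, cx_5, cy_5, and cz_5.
cx_1 = 2; cy_1 = 5; cz_1 = 4; d_1 = 2; h_1 = 2; cy_2 = 5; cz_2 = 2; w_2 = 3; h_2 = 3; cx_3 = 4; cy_3 = 2; cz_3 = 1; h_3 = 2; cx_4 = 2; cy_4 = 4; cz_4 = 5; cx_5 = 2; cy_5 = 1; cz_5 = 6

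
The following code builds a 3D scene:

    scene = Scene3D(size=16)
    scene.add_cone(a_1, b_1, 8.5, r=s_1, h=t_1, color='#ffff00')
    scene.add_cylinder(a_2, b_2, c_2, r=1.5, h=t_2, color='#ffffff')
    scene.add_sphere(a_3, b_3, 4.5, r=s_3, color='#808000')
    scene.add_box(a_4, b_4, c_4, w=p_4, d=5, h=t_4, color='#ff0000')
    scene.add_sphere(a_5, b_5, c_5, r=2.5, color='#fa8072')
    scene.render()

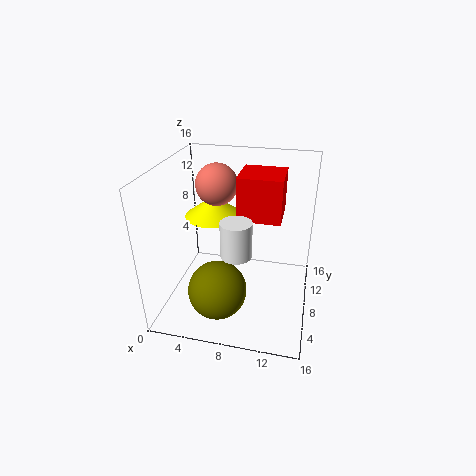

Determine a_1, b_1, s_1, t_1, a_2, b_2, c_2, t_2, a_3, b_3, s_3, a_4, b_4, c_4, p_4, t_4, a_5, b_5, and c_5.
a_1 = 4
b_1 = 12
s_1 = 3.5
t_1 = 2.5
a_2 = 9
b_2 = 3
c_2 = 9
t_2 = 3.5
a_3 = 7
b_3 = 3
s_3 = 3
a_4 = 7.5
b_4 = 9
c_4 = 9.5
p_4 = 5
t_4 = 5
a_5 = 4.5
b_5 = 12
c_5 = 12.5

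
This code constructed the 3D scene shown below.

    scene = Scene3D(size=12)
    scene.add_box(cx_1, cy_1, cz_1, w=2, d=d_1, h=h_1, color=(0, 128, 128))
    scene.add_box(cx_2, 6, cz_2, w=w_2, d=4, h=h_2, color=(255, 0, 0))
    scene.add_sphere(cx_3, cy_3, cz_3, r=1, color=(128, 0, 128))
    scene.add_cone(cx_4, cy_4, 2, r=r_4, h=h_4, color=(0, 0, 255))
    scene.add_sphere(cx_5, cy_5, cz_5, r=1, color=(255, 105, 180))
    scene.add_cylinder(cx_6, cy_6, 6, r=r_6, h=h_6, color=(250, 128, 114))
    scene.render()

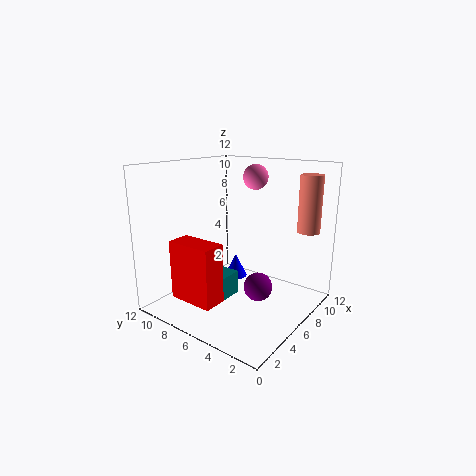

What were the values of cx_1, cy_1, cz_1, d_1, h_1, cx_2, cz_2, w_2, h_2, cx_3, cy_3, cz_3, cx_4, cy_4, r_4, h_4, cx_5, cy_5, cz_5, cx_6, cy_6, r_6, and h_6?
cx_1 = 4, cy_1 = 6, cz_1 = 1, d_1 = 2, h_1 = 2, cx_2 = 2, cz_2 = 1, w_2 = 2, h_2 = 5, cx_3 = 3, cy_3 = 2, cz_3 = 4, cx_4 = 7, cy_4 = 7, r_4 = 1, h_4 = 2, cx_5 = 7, cy_5 = 5, cz_5 = 11, cx_6 = 11, cy_6 = 2, r_6 = 1, h_6 = 5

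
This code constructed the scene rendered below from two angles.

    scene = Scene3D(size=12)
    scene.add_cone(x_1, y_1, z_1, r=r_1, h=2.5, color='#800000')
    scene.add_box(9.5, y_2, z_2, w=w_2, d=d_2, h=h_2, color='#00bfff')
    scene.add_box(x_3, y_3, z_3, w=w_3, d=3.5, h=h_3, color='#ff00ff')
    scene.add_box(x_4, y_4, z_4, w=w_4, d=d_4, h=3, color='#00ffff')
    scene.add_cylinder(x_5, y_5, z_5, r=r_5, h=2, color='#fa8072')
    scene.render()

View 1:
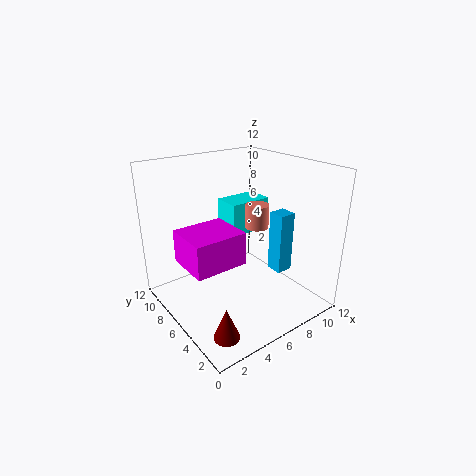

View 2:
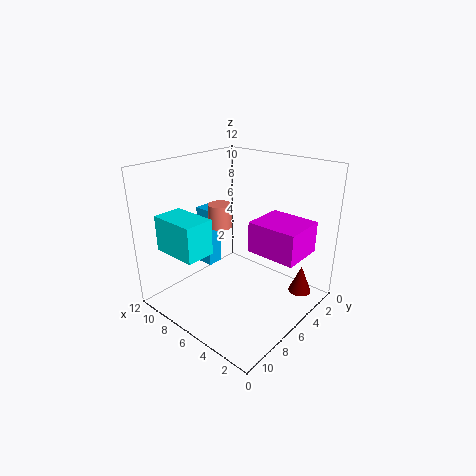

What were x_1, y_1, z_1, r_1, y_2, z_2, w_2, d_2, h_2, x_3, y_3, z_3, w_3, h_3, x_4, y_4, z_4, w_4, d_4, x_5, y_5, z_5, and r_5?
x_1 = 2
y_1 = 2
z_1 = 0.5
r_1 = 1
y_2 = 4.5
z_2 = 2
w_2 = 1.5
d_2 = 1.5
h_2 = 5.5
x_3 = 0.5
y_3 = 3
z_3 = 5.5
w_3 = 4
h_3 = 2.5
x_4 = 7
y_4 = 8
z_4 = 5
w_4 = 4
d_4 = 2.5
x_5 = 8
y_5 = 6
z_5 = 6.5
r_5 = 1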